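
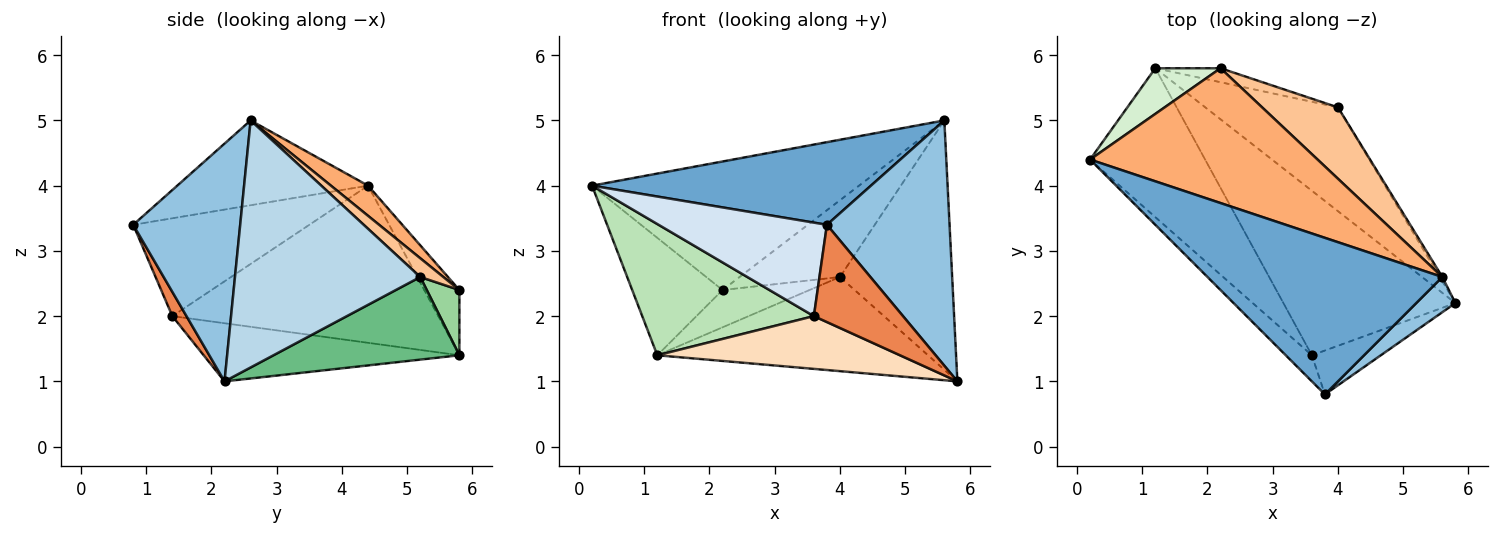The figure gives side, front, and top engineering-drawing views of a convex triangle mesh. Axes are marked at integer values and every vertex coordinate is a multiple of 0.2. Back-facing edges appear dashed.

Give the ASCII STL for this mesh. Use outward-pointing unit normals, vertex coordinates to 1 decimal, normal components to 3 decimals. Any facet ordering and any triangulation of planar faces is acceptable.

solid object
 facet normal -0.304 -0.445 0.842
  outer loop
   vertex 5.6 2.6 5.0
   vertex 0.2 4.4 4.0
   vertex 3.8 0.8 3.4
  endloop
 endfacet
 facet normal 0.654 -0.749 0.108
  outer loop
   vertex 5.6 2.6 5.0
   vertex 3.8 0.8 3.4
   vertex 5.8 2.2 1.0
  endloop
 endfacet
 facet normal 0.855 0.518 -0.009
  outer loop
   vertex 4.0 5.2 2.6
   vertex 5.6 2.6 5.0
   vertex 5.8 2.2 1.0
  endloop
 endfacet
 facet normal -0.710 -0.678 -0.189
  outer loop
   vertex 3.6 1.4 2.0
   vertex 3.8 0.8 3.4
   vertex 0.2 4.4 4.0
  endloop
 endfacet
 facet normal 0.143 -0.902 -0.407
  outer loop
   vertex 3.6 1.4 2.0
   vertex 5.8 2.2 1.0
   vertex 3.8 0.8 3.4
  endloop
 endfacet
 facet normal 0.096 0.687 0.720
  outer loop
   vertex 2.2 5.8 2.4
   vertex 0.2 4.4 4.0
   vertex 5.6 2.6 5.0
  endloop
 endfacet
 facet normal 0.166 0.722 0.672
  outer loop
   vertex 2.2 5.8 2.4
   vertex 5.6 2.6 5.0
   vertex 4.0 5.2 2.6
  endloop
 endfacet
 facet normal -0.306 -0.291 -0.906
  outer loop
   vertex 1.2 5.8 1.4
   vertex 5.8 2.2 1.0
   vertex 3.6 1.4 2.0
  endloop
 endfacet
 facet normal 0.419 0.610 -0.673
  outer loop
   vertex 1.2 5.8 1.4
   vertex 4.0 5.2 2.6
   vertex 5.8 2.2 1.0
  endloop
 endfacet
 facet normal 0.331 0.883 -0.331
  outer loop
   vertex 1.2 5.8 1.4
   vertex 2.2 5.8 2.4
   vertex 4.0 5.2 2.6
  endloop
 endfacet
 facet normal -0.716 -0.462 -0.524
  outer loop
   vertex 1.2 5.8 1.4
   vertex 3.6 1.4 2.0
   vertex 0.2 4.4 4.0
  endloop
 endfacet
 facet normal -0.341 0.876 0.341
  outer loop
   vertex 1.2 5.8 1.4
   vertex 0.2 4.4 4.0
   vertex 2.2 5.8 2.4
  endloop
 endfacet
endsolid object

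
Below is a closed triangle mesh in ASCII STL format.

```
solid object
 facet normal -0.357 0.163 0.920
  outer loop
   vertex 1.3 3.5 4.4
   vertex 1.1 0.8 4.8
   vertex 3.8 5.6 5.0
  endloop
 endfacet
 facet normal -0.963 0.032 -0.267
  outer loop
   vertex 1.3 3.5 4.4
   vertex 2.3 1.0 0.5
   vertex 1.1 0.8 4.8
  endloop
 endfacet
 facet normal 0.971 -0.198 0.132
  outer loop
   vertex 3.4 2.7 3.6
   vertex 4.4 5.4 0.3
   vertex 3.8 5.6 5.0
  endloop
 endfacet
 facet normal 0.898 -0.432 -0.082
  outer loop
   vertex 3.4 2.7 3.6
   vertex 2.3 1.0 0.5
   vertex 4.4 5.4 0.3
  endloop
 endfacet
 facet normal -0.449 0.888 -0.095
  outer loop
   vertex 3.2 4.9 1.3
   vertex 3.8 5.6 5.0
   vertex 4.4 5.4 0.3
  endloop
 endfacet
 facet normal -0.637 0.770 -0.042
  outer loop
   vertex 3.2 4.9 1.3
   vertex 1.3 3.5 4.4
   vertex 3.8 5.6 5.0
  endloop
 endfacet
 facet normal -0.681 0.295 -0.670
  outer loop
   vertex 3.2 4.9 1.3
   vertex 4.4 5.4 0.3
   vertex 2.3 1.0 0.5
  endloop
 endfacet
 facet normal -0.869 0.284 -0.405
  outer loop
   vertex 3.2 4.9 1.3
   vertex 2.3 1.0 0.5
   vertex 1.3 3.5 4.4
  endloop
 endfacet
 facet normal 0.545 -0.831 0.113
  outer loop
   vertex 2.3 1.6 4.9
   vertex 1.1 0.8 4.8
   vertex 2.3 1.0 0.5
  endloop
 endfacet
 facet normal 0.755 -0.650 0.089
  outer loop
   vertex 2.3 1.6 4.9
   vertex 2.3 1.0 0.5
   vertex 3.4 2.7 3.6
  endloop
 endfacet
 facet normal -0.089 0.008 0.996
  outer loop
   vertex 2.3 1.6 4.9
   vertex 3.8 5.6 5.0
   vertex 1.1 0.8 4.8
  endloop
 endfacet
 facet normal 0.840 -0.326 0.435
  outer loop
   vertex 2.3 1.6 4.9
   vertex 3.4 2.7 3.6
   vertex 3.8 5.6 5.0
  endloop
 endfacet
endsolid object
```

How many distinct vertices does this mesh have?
8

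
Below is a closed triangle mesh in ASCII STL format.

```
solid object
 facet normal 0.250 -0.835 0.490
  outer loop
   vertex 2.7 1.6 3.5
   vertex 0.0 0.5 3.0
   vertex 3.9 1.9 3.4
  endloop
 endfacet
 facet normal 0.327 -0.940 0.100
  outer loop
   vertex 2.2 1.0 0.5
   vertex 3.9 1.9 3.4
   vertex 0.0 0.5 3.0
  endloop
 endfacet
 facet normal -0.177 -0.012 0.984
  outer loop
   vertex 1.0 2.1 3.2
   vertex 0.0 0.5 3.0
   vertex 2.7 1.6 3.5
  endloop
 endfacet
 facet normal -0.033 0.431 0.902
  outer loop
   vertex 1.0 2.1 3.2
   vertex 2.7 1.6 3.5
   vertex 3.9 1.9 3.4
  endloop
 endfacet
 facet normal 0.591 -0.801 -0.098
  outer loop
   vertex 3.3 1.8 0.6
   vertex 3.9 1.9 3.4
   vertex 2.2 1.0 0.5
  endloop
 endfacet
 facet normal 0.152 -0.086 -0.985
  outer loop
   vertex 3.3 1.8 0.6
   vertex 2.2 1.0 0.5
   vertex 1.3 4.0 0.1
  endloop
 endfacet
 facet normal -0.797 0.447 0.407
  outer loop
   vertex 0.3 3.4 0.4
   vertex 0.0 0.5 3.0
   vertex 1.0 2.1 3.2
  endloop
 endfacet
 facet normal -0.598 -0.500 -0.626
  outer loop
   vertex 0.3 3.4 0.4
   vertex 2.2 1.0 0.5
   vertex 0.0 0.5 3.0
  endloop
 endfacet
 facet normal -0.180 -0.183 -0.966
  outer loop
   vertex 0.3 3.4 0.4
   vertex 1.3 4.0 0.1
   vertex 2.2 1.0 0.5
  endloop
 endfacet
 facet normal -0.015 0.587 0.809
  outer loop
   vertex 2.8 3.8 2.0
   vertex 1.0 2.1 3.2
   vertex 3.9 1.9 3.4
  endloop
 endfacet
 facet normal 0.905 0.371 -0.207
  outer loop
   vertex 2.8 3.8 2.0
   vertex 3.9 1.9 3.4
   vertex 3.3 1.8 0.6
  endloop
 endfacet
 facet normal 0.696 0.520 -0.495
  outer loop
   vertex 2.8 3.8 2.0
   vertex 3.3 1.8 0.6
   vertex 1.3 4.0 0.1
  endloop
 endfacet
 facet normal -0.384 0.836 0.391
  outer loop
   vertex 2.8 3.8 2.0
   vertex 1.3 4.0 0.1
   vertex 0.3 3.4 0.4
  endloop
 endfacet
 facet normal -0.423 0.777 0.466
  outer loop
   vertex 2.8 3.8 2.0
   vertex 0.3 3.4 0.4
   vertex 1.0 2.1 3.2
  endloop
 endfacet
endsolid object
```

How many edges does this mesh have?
21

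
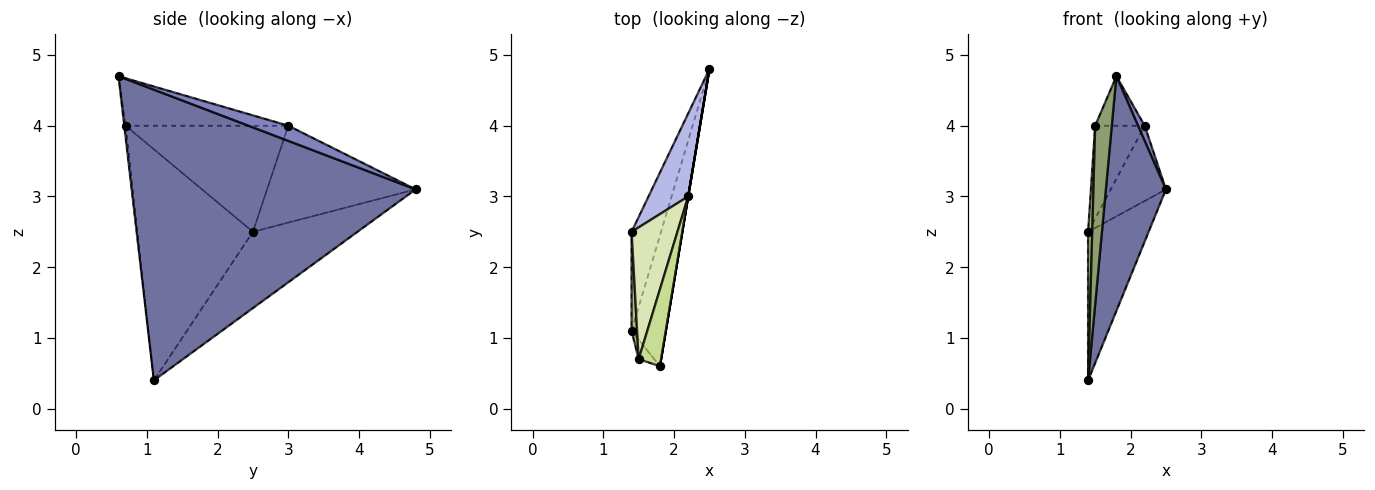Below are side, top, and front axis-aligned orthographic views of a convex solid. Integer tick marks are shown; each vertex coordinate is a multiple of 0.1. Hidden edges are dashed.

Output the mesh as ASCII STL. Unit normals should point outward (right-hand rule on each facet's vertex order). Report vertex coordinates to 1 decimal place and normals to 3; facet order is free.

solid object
 facet normal 0.972 -0.206 -0.114
  outer loop
   vertex 1.8 0.6 4.7
   vertex 1.4 1.1 0.4
   vertex 2.5 4.8 3.1
  endloop
 endfacet
 facet normal 0.986 -0.164 0.000
  outer loop
   vertex 2.2 3.0 4.0
   vertex 1.8 0.6 4.7
   vertex 2.5 4.8 3.1
  endloop
 endfacet
 facet normal -0.821 0.475 -0.317
  outer loop
   vertex 1.4 2.5 2.5
   vertex 2.5 4.8 3.1
   vertex 1.4 1.1 0.4
  endloop
 endfacet
 facet normal -0.875 0.325 0.358
  outer loop
   vertex 1.4 2.5 2.5
   vertex 2.2 3.0 4.0
   vertex 2.5 4.8 3.1
  endloop
 endfacet
 facet normal -0.078 -0.991 -0.108
  outer loop
   vertex 1.5 0.7 4.0
   vertex 1.4 1.1 0.4
   vertex 1.8 0.6 4.7
  endloop
 endfacet
 facet normal -0.999 -0.036 0.024
  outer loop
   vertex 1.5 0.7 4.0
   vertex 1.4 2.5 2.5
   vertex 1.4 1.1 0.4
  endloop
 endfacet
 facet normal -0.872 0.265 0.412
  outer loop
   vertex 1.5 0.7 4.0
   vertex 1.8 0.6 4.7
   vertex 2.2 3.0 4.0
  endloop
 endfacet
 facet normal -0.884 0.269 0.382
  outer loop
   vertex 1.5 0.7 4.0
   vertex 2.2 3.0 4.0
   vertex 1.4 2.5 2.5
  endloop
 endfacet
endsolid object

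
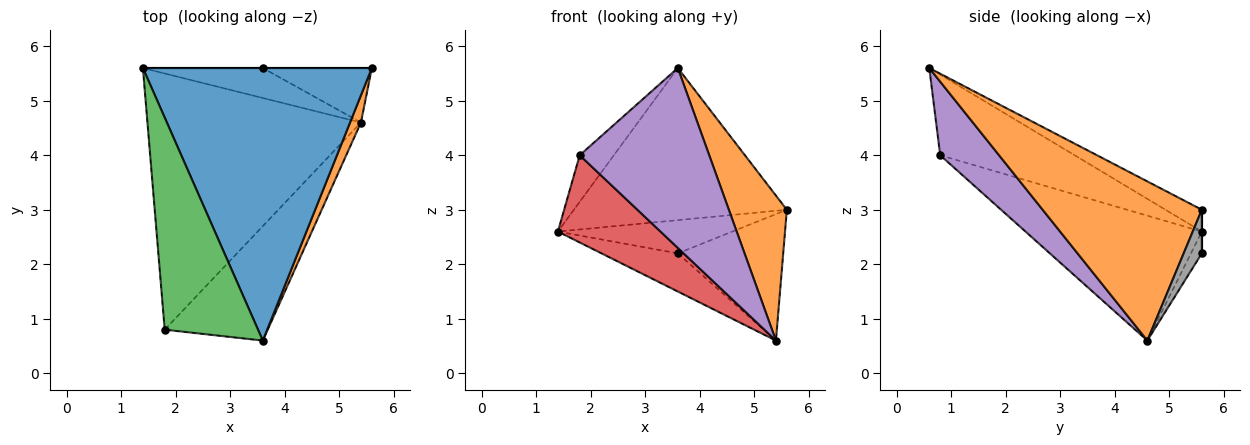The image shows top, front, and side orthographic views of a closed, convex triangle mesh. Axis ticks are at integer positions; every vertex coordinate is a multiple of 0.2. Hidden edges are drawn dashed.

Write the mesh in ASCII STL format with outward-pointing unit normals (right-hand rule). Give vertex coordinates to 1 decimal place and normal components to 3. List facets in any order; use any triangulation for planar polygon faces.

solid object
 facet normal -0.083 0.486 0.870
  outer loop
   vertex 3.6 0.6 5.6
   vertex 5.6 5.6 3.0
   vertex 1.4 5.6 2.6
  endloop
 endfacet
 facet normal 0.938 -0.342 0.064
  outer loop
   vertex 5.4 4.6 0.6
   vertex 5.6 5.6 3.0
   vertex 3.6 0.6 5.6
  endloop
 endfacet
 facet normal -0.645 0.164 0.746
  outer loop
   vertex 1.8 0.8 4.0
   vertex 3.6 0.6 5.6
   vertex 1.4 5.6 2.6
  endloop
 endfacet
 facet normal -0.485 -0.282 -0.828
  outer loop
   vertex 1.8 0.8 4.0
   vertex 1.4 5.6 2.6
   vertex 5.4 4.6 0.6
  endloop
 endfacet
 facet normal 0.358 -0.788 -0.501
  outer loop
   vertex 1.8 0.8 4.0
   vertex 5.4 4.6 0.6
   vertex 3.6 0.6 5.6
  endloop
 endfacet
 facet normal 0.000 1.000 0.000
  outer loop
   vertex 3.6 5.6 2.2
   vertex 1.4 5.6 2.6
   vertex 5.6 5.6 3.0
  endloop
 endfacet
 facet normal -0.112 0.781 -0.614
  outer loop
   vertex 3.6 5.6 2.2
   vertex 5.4 4.6 0.6
   vertex 1.4 5.6 2.6
  endloop
 endfacet
 facet normal 0.156 0.907 -0.391
  outer loop
   vertex 3.6 5.6 2.2
   vertex 5.6 5.6 3.0
   vertex 5.4 4.6 0.6
  endloop
 endfacet
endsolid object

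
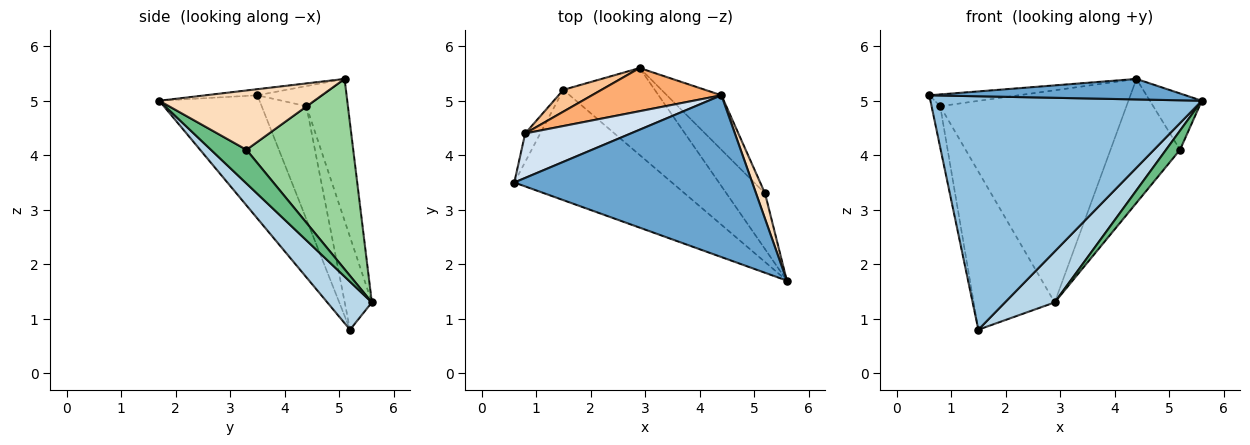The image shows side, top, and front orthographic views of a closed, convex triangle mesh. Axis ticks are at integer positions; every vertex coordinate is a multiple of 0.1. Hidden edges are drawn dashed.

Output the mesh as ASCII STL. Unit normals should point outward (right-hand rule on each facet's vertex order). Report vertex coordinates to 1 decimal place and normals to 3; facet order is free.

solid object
 facet normal -0.025 -0.126 0.992
  outer loop
   vertex 4.4 5.1 5.4
   vertex 0.6 3.5 5.1
   vertex 5.6 1.7 5.0
  endloop
 endfacet
 facet normal -0.317 -0.858 -0.405
  outer loop
   vertex 1.5 5.2 0.8
   vertex 5.6 1.7 5.0
   vertex 0.6 3.5 5.1
  endloop
 endfacet
 facet normal 0.412 -0.460 -0.786
  outer loop
   vertex 2.9 5.6 1.3
   vertex 5.6 1.7 5.0
   vertex 1.5 5.2 0.8
  endloop
 endfacet
 facet normal -0.181 0.251 0.951
  outer loop
   vertex 0.8 4.4 4.9
   vertex 0.6 3.5 5.1
   vertex 4.4 5.1 5.4
  endloop
 endfacet
 facet normal -0.974 0.188 -0.130
  outer loop
   vertex 0.8 4.4 4.9
   vertex 1.5 5.2 0.8
   vertex 0.6 3.5 5.1
  endloop
 endfacet
 facet normal -0.213 0.957 0.195
  outer loop
   vertex 0.8 4.4 4.9
   vertex 4.4 5.1 5.4
   vertex 2.9 5.6 1.3
  endloop
 endfacet
 facet normal -0.315 0.940 0.130
  outer loop
   vertex 0.8 4.4 4.9
   vertex 2.9 5.6 1.3
   vertex 1.5 5.2 0.8
  endloop
 endfacet
 facet normal 0.939 0.315 0.142
  outer loop
   vertex 5.2 3.3 4.1
   vertex 4.4 5.1 5.4
   vertex 5.6 1.7 5.0
  endloop
 endfacet
 facet normal 0.637 -0.251 -0.729
  outer loop
   vertex 5.2 3.3 4.1
   vertex 5.6 1.7 5.0
   vertex 2.9 5.6 1.3
  endloop
 endfacet
 facet normal 0.815 0.531 -0.233
  outer loop
   vertex 5.2 3.3 4.1
   vertex 2.9 5.6 1.3
   vertex 4.4 5.1 5.4
  endloop
 endfacet
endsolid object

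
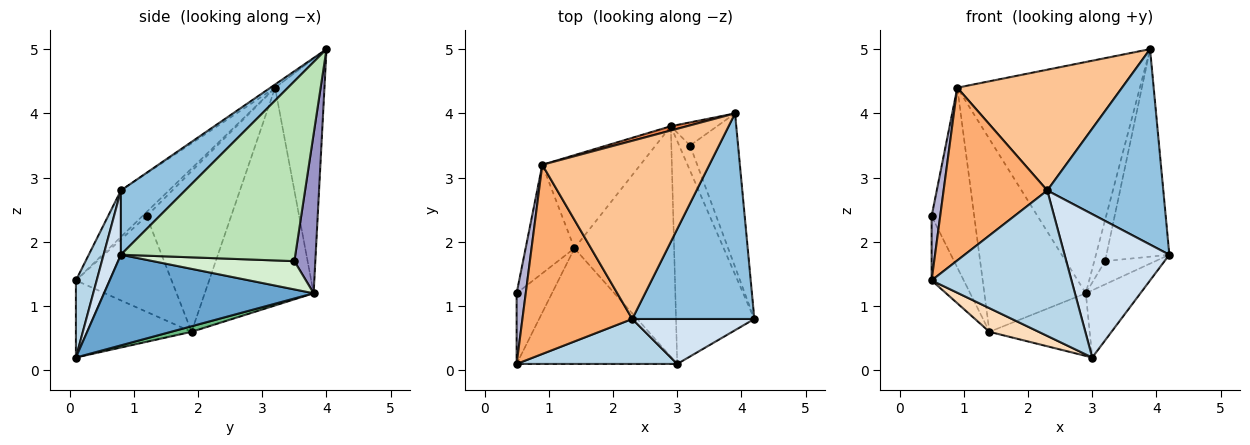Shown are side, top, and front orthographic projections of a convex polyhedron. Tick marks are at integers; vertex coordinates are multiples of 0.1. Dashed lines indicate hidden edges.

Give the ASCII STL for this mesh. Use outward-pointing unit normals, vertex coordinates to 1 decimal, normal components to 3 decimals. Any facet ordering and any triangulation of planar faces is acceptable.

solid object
 facet normal 0.742 0.193 -0.641
  outer loop
   vertex 2.9 3.8 1.2
   vertex 4.2 0.8 1.8
   vertex 3.0 0.1 0.2
  endloop
 endfacet
 facet normal 0.356 -0.644 0.677
  outer loop
   vertex 2.3 0.8 2.8
   vertex 4.2 0.8 1.8
   vertex 3.9 4.0 5.0
  endloop
 endfacet
 facet normal 0.140 -0.946 0.292
  outer loop
   vertex 2.3 0.8 2.8
   vertex 0.5 0.1 1.4
   vertex 3.0 0.1 0.2
  endloop
 endfacet
 facet normal 0.156 -0.943 0.296
  outer loop
   vertex 2.3 0.8 2.8
   vertex 3.0 0.1 0.2
   vertex 4.2 0.8 1.8
  endloop
 endfacet
 facet normal -0.261 0.965 0.018
  outer loop
   vertex 0.9 3.2 4.4
   vertex 3.9 4.0 5.0
   vertex 2.9 3.8 1.2
  endloop
 endfacet
 facet normal -0.298 -0.644 0.705
  outer loop
   vertex 0.9 3.2 4.4
   vertex 0.5 0.1 1.4
   vertex 2.3 0.8 2.8
  endloop
 endfacet
 facet normal -0.016 -0.561 0.828
  outer loop
   vertex 0.9 3.2 4.4
   vertex 2.3 0.8 2.8
   vertex 3.9 4.0 5.0
  endloop
 endfacet
 facet normal -0.426 -0.181 -0.887
  outer loop
   vertex 1.4 1.9 0.6
   vertex 3.0 0.1 0.2
   vertex 0.5 0.1 1.4
  endloop
 endfacet
 facet normal 0.054 0.262 -0.964
  outer loop
   vertex 1.4 1.9 0.6
   vertex 2.9 3.8 1.2
   vertex 3.0 0.1 0.2
  endloop
 endfacet
 facet normal -0.695 0.647 -0.313
  outer loop
   vertex 1.4 1.9 0.6
   vertex 0.9 3.2 4.4
   vertex 2.9 3.8 1.2
  endloop
 endfacet
 facet normal 0.912 0.329 -0.243
  outer loop
   vertex 3.2 3.5 1.7
   vertex 3.9 4.0 5.0
   vertex 4.2 0.8 1.8
  endloop
 endfacet
 facet normal 0.885 0.315 -0.342
  outer loop
   vertex 3.2 3.5 1.7
   vertex 4.2 0.8 1.8
   vertex 2.9 3.8 1.2
  endloop
 endfacet
 facet normal 0.860 0.444 -0.250
  outer loop
   vertex 3.2 3.5 1.7
   vertex 2.9 3.8 1.2
   vertex 3.9 4.0 5.0
  endloop
 endfacet
 facet normal -0.319 -0.638 0.701
  outer loop
   vertex 0.5 1.2 2.4
   vertex 0.5 0.1 1.4
   vertex 0.9 3.2 4.4
  endloop
 endfacet
 facet normal -0.895 0.300 -0.331
  outer loop
   vertex 0.5 1.2 2.4
   vertex 1.4 1.9 0.6
   vertex 0.5 0.1 1.4
  endloop
 endfacet
 facet normal -0.862 0.434 -0.262
  outer loop
   vertex 0.5 1.2 2.4
   vertex 0.9 3.2 4.4
   vertex 1.4 1.9 0.6
  endloop
 endfacet
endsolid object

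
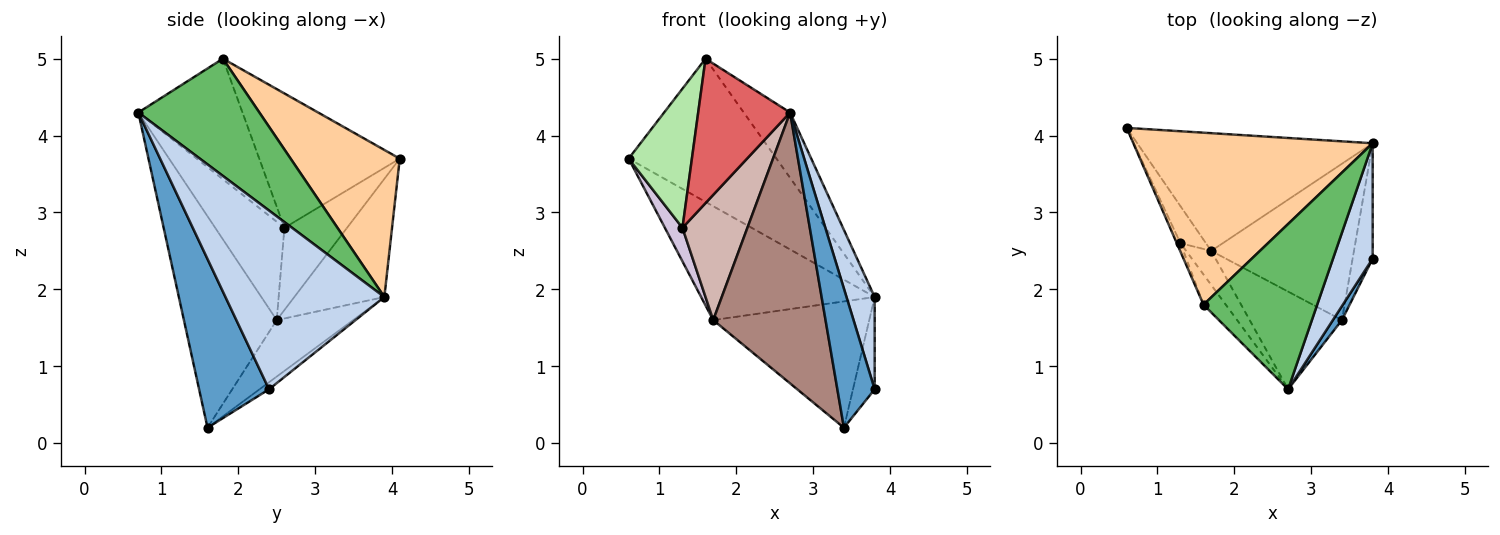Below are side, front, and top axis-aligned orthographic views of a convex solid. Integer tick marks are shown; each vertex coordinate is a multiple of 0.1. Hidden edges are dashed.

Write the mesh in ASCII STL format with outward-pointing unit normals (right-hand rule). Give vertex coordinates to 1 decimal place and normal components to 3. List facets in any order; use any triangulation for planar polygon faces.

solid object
 facet normal 0.881 -0.470 0.047
  outer loop
   vertex 3.4 1.6 0.2
   vertex 3.8 2.4 0.7
   vertex 2.7 0.7 4.3
  endloop
 endfacet
 facet normal 0.962 -0.171 0.213
  outer loop
   vertex 3.8 3.9 1.9
   vertex 2.7 0.7 4.3
   vertex 3.8 2.4 0.7
  endloop
 endfacet
 facet normal -0.264 0.603 -0.753
  outer loop
   vertex 3.8 3.9 1.9
   vertex 3.8 2.4 0.7
   vertex 3.4 1.6 0.2
  endloop
 endfacet
 facet normal 0.427 0.578 0.695
  outer loop
   vertex 1.6 1.8 5.0
   vertex 3.8 3.9 1.9
   vertex 0.6 4.1 3.7
  endloop
 endfacet
 facet normal 0.692 0.265 0.671
  outer loop
   vertex 1.6 1.8 5.0
   vertex 2.7 0.7 4.3
   vertex 3.8 3.9 1.9
  endloop
 endfacet
 facet normal -0.912 -0.410 -0.025
  outer loop
   vertex 1.6 1.8 5.0
   vertex 0.6 4.1 3.7
   vertex 1.3 2.6 2.8
  endloop
 endfacet
 facet normal -0.743 -0.655 -0.137
  outer loop
   vertex 1.6 1.8 5.0
   vertex 1.3 2.6 2.8
   vertex 2.7 0.7 4.3
  endloop
 endfacet
 facet normal -0.339 0.654 -0.676
  outer loop
   vertex 1.7 2.5 1.6
   vertex 0.6 4.1 3.7
   vertex 3.8 3.9 1.9
  endloop
 endfacet
 facet normal -0.294 0.601 -0.743
  outer loop
   vertex 1.7 2.5 1.6
   vertex 3.8 3.9 1.9
   vertex 3.4 1.6 0.2
  endloop
 endfacet
 facet normal -0.923 -0.259 -0.286
  outer loop
   vertex 1.7 2.5 1.6
   vertex 1.3 2.6 2.8
   vertex 0.6 4.1 3.7
  endloop
 endfacet
 facet normal -0.614 -0.743 -0.268
  outer loop
   vertex 1.7 2.5 1.6
   vertex 3.4 1.6 0.2
   vertex 2.7 0.7 4.3
  endloop
 endfacet
 facet normal -0.717 -0.673 -0.183
  outer loop
   vertex 1.7 2.5 1.6
   vertex 2.7 0.7 4.3
   vertex 1.3 2.6 2.8
  endloop
 endfacet
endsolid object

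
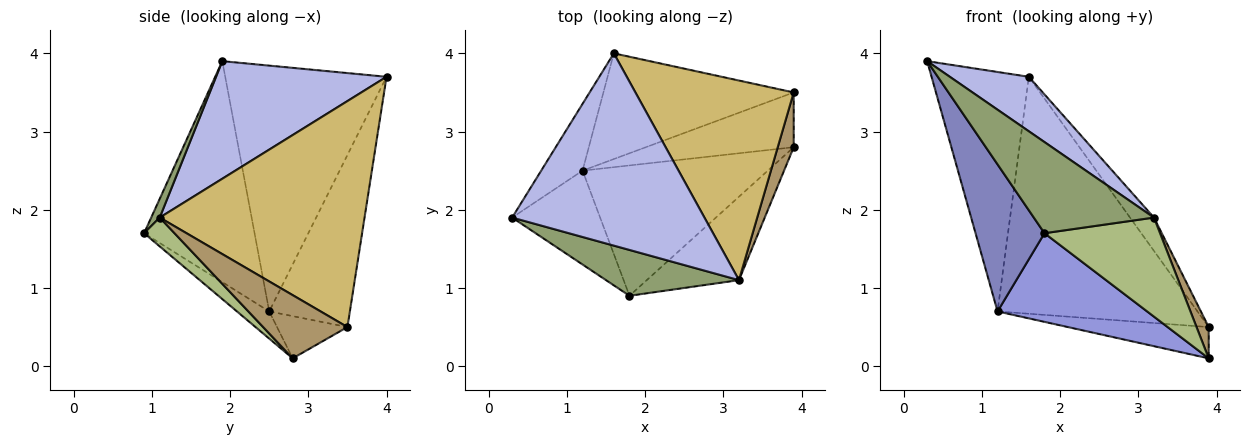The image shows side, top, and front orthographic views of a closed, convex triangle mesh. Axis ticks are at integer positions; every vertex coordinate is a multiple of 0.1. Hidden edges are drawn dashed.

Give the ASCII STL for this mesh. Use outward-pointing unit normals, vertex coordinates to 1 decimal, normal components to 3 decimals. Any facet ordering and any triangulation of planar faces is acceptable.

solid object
 facet normal -0.848 0.511 -0.143
  outer loop
   vertex 1.2 2.5 0.7
   vertex 0.3 1.9 3.9
   vertex 1.6 4.0 3.7
  endloop
 endfacet
 facet normal -0.804 -0.501 -0.320
  outer loop
   vertex 1.2 2.5 0.7
   vertex 1.8 0.9 1.7
   vertex 0.3 1.9 3.9
  endloop
 endfacet
 facet normal -0.120 -0.558 -0.821
  outer loop
   vertex 1.2 2.5 0.7
   vertex 3.9 2.8 0.1
   vertex 1.8 0.9 1.7
  endloop
 endfacet
 facet normal 0.507 -0.235 0.829
  outer loop
   vertex 3.2 1.1 1.9
   vertex 1.6 4.0 3.7
   vertex 0.3 1.9 3.9
  endloop
 endfacet
 facet normal 0.063 -0.892 0.448
  outer loop
   vertex 3.2 1.1 1.9
   vertex 0.3 1.9 3.9
   vertex 1.8 0.9 1.7
  endloop
 endfacet
 facet normal 0.197 -0.750 -0.631
  outer loop
   vertex 3.2 1.1 1.9
   vertex 1.8 0.9 1.7
   vertex 3.9 2.8 0.1
  endloop
 endfacet
 facet normal -0.241 0.482 -0.843
  outer loop
   vertex 3.9 3.5 0.5
   vertex 3.9 2.8 0.1
   vertex 1.2 2.5 0.7
  endloop
 endfacet
 facet normal -0.346 0.857 -0.382
  outer loop
   vertex 3.9 3.5 0.5
   vertex 1.2 2.5 0.7
   vertex 1.6 4.0 3.7
  endloop
 endfacet
 facet normal 0.960 -0.139 0.243
  outer loop
   vertex 3.9 3.5 0.5
   vertex 3.2 1.1 1.9
   vertex 3.9 2.8 0.1
  endloop
 endfacet
 facet normal 0.815 0.095 0.571
  outer loop
   vertex 3.9 3.5 0.5
   vertex 1.6 4.0 3.7
   vertex 3.2 1.1 1.9
  endloop
 endfacet
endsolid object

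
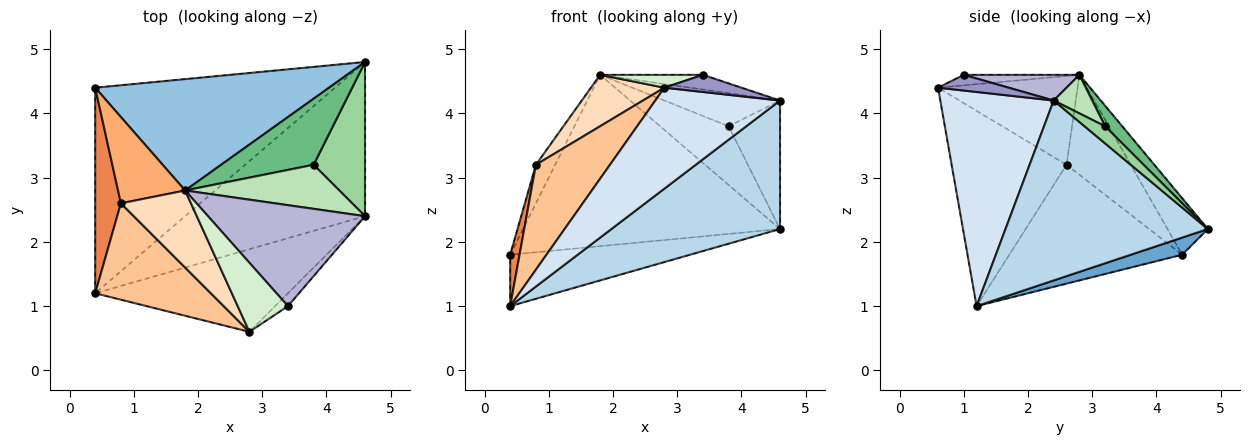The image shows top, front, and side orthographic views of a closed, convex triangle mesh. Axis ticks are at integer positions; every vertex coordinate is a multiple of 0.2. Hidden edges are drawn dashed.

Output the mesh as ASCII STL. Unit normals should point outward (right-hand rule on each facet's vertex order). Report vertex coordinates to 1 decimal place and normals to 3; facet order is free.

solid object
 facet normal 0.069 0.242 -0.968
  outer loop
   vertex 0.4 1.2 1.0
   vertex 0.4 4.4 1.8
   vertex 4.6 4.8 2.2
  endloop
 endfacet
 facet normal -0.131 0.831 0.540
  outer loop
   vertex 1.8 2.8 4.6
   vertex 4.6 4.8 2.2
   vertex 0.4 4.4 1.8
  endloop
 endfacet
 facet normal 0.609 -0.508 -0.609
  outer loop
   vertex 4.6 2.4 4.2
   vertex 0.4 1.2 1.0
   vertex 4.6 4.8 2.2
  endloop
 endfacet
 facet normal 0.575 -0.633 -0.518
  outer loop
   vertex 4.6 2.4 4.2
   vertex 2.8 0.6 4.4
   vertex 0.4 1.2 1.0
  endloop
 endfacet
 facet normal -0.976 -0.053 0.211
  outer loop
   vertex 0.8 2.6 3.2
   vertex 0.4 4.4 1.8
   vertex 0.4 1.2 1.0
  endloop
 endfacet
 facet normal -0.806 0.242 0.541
  outer loop
   vertex 0.8 2.6 3.2
   vertex 1.8 2.8 4.6
   vertex 0.4 4.4 1.8
  endloop
 endfacet
 facet normal -0.752 -0.485 0.446
  outer loop
   vertex 0.8 2.6 3.2
   vertex 0.4 1.2 1.0
   vertex 2.8 0.6 4.4
  endloop
 endfacet
 facet normal -0.725 -0.382 0.573
  outer loop
   vertex 0.8 2.6 3.2
   vertex 2.8 0.6 4.4
   vertex 1.8 2.8 4.6
  endloop
 endfacet
 facet normal 0.164 0.655 0.737
  outer loop
   vertex 3.8 3.2 3.8
   vertex 4.6 4.8 2.2
   vertex 1.8 2.8 4.6
  endloop
 endfacet
 facet normal 0.248 0.620 0.744
  outer loop
   vertex 3.8 3.2 3.8
   vertex 4.6 2.4 4.2
   vertex 4.6 4.8 2.2
  endloop
 endfacet
 facet normal 0.196 0.588 0.784
  outer loop
   vertex 3.8 3.2 3.8
   vertex 1.8 2.8 4.6
   vertex 4.6 2.4 4.2
  endloop
 endfacet
 facet normal -0.202 -0.179 0.963
  outer loop
   vertex 3.4 1.0 4.6
   vertex 1.8 2.8 4.6
   vertex 2.8 0.6 4.4
  endloop
 endfacet
 facet normal 0.591 -0.645 -0.484
  outer loop
   vertex 3.4 1.0 4.6
   vertex 2.8 0.6 4.4
   vertex 4.6 2.4 4.2
  endloop
 endfacet
 facet normal 0.160 0.142 0.977
  outer loop
   vertex 3.4 1.0 4.6
   vertex 4.6 2.4 4.2
   vertex 1.8 2.8 4.6
  endloop
 endfacet
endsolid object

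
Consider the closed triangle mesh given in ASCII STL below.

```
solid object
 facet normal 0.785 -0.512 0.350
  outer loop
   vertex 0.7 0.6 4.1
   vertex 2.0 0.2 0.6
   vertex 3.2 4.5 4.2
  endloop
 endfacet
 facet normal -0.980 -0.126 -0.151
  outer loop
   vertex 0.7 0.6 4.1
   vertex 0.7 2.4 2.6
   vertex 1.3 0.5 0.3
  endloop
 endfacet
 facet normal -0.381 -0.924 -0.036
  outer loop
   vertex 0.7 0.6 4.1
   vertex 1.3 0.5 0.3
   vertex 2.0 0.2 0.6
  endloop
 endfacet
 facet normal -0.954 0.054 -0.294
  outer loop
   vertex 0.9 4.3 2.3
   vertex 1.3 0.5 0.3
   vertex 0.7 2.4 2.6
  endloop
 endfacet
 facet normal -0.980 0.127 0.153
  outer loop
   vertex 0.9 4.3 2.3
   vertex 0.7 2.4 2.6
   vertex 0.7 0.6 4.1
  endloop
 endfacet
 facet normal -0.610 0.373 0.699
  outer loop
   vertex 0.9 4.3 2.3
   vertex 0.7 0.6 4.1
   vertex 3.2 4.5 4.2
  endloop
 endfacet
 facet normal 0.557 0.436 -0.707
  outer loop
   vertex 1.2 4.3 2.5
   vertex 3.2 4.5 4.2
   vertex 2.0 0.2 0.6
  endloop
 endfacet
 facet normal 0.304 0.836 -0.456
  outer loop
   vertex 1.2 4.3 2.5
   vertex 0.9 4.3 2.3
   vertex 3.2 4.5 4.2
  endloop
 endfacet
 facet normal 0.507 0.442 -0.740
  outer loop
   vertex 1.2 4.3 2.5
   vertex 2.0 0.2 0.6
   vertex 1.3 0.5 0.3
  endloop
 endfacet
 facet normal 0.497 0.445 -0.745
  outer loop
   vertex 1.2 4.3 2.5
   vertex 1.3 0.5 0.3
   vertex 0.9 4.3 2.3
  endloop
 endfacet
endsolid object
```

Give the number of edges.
15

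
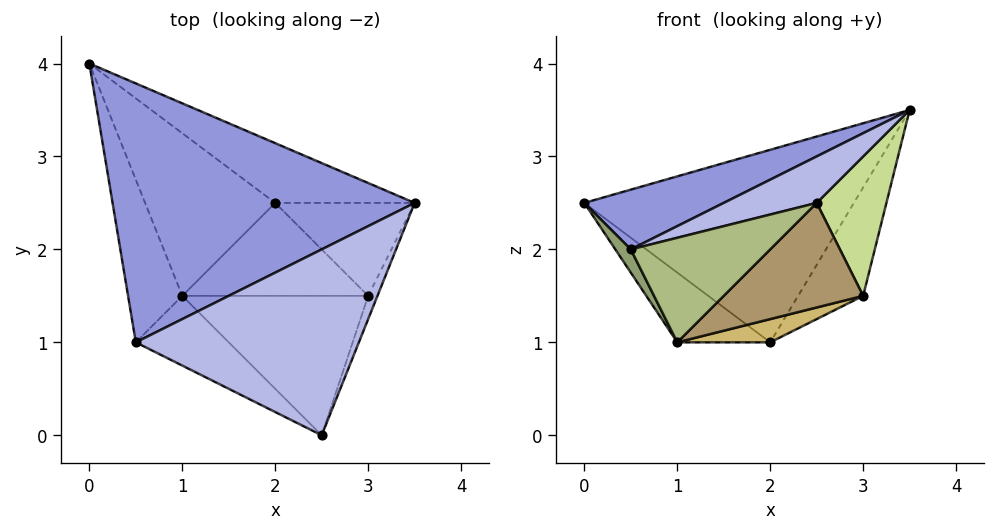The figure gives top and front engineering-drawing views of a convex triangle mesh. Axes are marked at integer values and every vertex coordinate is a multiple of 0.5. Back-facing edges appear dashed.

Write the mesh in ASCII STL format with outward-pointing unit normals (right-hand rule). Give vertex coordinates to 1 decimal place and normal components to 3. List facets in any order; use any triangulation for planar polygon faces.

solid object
 facet normal 0.443 0.856 -0.266
  outer loop
   vertex 2.0 2.5 1.0
   vertex 0.0 4.0 2.5
   vertex 3.5 2.5 3.5
  endloop
 endfacet
 facet normal -0.367 0.367 -0.855
  outer loop
   vertex 1.0 1.5 1.0
   vertex 0.0 4.0 2.5
   vertex 2.0 2.5 1.0
  endloop
 endfacet
 facet normal -0.351 -0.211 0.912
  outer loop
   vertex 0.5 1.0 2.0
   vertex 3.5 2.5 3.5
   vertex 0.0 4.0 2.5
  endloop
 endfacet
 facet normal -0.342 -0.228 0.912
  outer loop
   vertex 0.5 1.0 2.0
   vertex 2.5 0.0 2.5
   vertex 3.5 2.5 3.5
  endloop
 endfacet
 facet normal -0.878 -0.068 -0.473
  outer loop
   vertex 0.5 1.0 2.0
   vertex 0.0 4.0 2.5
   vertex 1.0 1.5 1.0
  endloop
 endfacet
 facet normal -0.267 -0.802 -0.535
  outer loop
   vertex 0.5 1.0 2.0
   vertex 1.0 1.5 1.0
   vertex 2.5 0.0 2.5
  endloop
 endfacet
 facet normal 0.935 -0.351 -0.058
  outer loop
   vertex 3.0 1.5 1.5
   vertex 3.5 2.5 3.5
   vertex 2.5 0.0 2.5
  endloop
 endfacet
 facet normal 0.735 0.515 -0.441
  outer loop
   vertex 3.0 1.5 1.5
   vertex 2.0 2.5 1.0
   vertex 3.5 2.5 3.5
  endloop
 endfacet
 facet normal 0.196 -0.588 -0.784
  outer loop
   vertex 3.0 1.5 1.5
   vertex 2.5 0.0 2.5
   vertex 1.0 1.5 1.0
  endloop
 endfacet
 facet normal 0.236 -0.236 -0.943
  outer loop
   vertex 3.0 1.5 1.5
   vertex 1.0 1.5 1.0
   vertex 2.0 2.5 1.0
  endloop
 endfacet
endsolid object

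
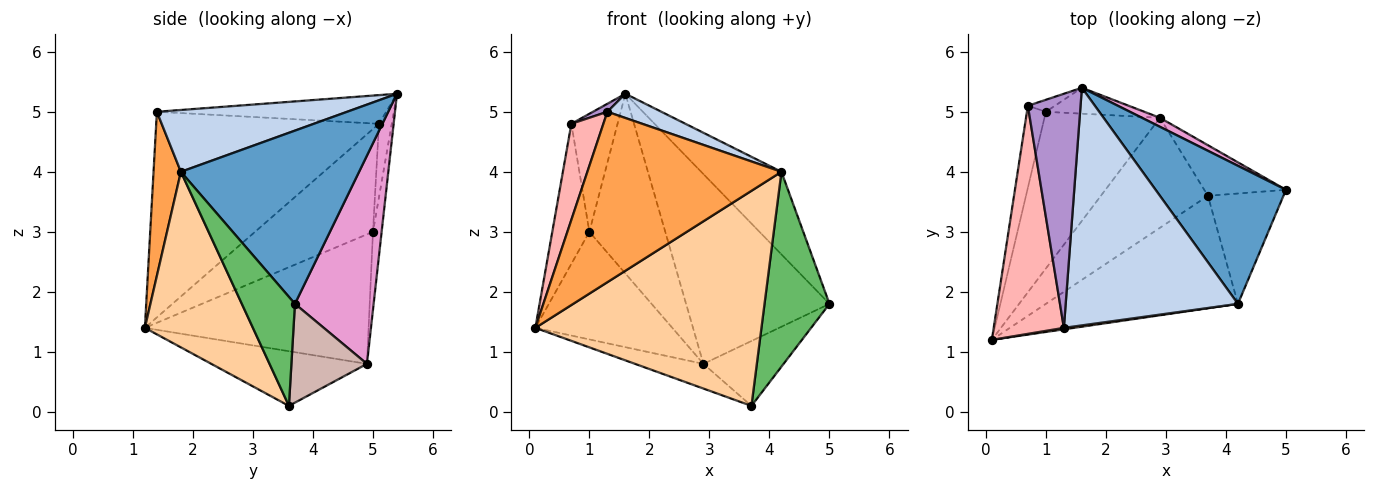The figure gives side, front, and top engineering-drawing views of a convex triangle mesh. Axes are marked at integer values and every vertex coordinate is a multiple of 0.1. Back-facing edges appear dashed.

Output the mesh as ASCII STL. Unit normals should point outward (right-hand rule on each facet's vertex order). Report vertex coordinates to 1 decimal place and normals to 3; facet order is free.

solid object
 facet normal 0.752 0.339 0.566
  outer loop
   vertex 4.2 1.8 4.0
   vertex 5.0 3.7 1.8
   vertex 1.6 5.4 5.3
  endloop
 endfacet
 facet normal 0.336 -0.095 0.937
  outer loop
   vertex 4.2 1.8 4.0
   vertex 1.6 5.4 5.3
   vertex 1.3 1.4 5.0
  endloop
 endfacet
 facet normal 0.140 -0.990 0.009
  outer loop
   vertex 4.2 1.8 4.0
   vertex 1.3 1.4 5.0
   vertex 0.1 1.2 1.4
  endloop
 endfacet
 facet normal 0.390 -0.816 -0.427
  outer loop
   vertex 4.2 1.8 4.0
   vertex 0.1 1.2 1.4
   vertex 3.7 3.6 0.1
  endloop
 endfacet
 facet normal 0.580 -0.709 -0.402
  outer loop
   vertex 4.2 1.8 4.0
   vertex 3.7 3.6 0.1
   vertex 5.0 3.7 1.8
  endloop
 endfacet
 facet normal -0.940 0.295 -0.173
  outer loop
   vertex 0.7 5.1 4.8
   vertex 1.0 5.0 3.0
   vertex 0.1 1.2 1.4
  endloop
 endfacet
 facet normal -0.266 0.959 -0.098
  outer loop
   vertex 0.7 5.1 4.8
   vertex 1.6 5.4 5.3
   vertex 1.0 5.0 3.0
  endloop
 endfacet
 facet normal -0.938 -0.135 0.320
  outer loop
   vertex 0.7 5.1 4.8
   vertex 0.1 1.2 1.4
   vertex 1.3 1.4 5.0
  endloop
 endfacet
 facet normal -0.478 -0.030 0.878
  outer loop
   vertex 0.7 5.1 4.8
   vertex 1.3 1.4 5.0
   vertex 1.6 5.4 5.3
  endloop
 endfacet
 facet normal -0.446 0.196 -0.873
  outer loop
   vertex 2.9 4.9 0.8
   vertex 3.7 3.6 0.1
   vertex 0.1 1.2 1.4
  endloop
 endfacet
 facet normal -0.679 0.416 -0.605
  outer loop
   vertex 2.9 4.9 0.8
   vertex 0.1 1.2 1.4
   vertex 1.0 5.0 3.0
  endloop
 endfacet
 facet normal 0.597 0.633 -0.493
  outer loop
   vertex 2.9 4.9 0.8
   vertex 5.0 3.7 1.8
   vertex 3.7 3.6 0.1
  endloop
 endfacet
 facet normal 0.481 0.876 0.042
  outer loop
   vertex 2.9 4.9 0.8
   vertex 1.6 5.4 5.3
   vertex 5.0 3.7 1.8
  endloop
 endfacet
 facet normal -0.112 0.984 -0.142
  outer loop
   vertex 2.9 4.9 0.8
   vertex 1.0 5.0 3.0
   vertex 1.6 5.4 5.3
  endloop
 endfacet
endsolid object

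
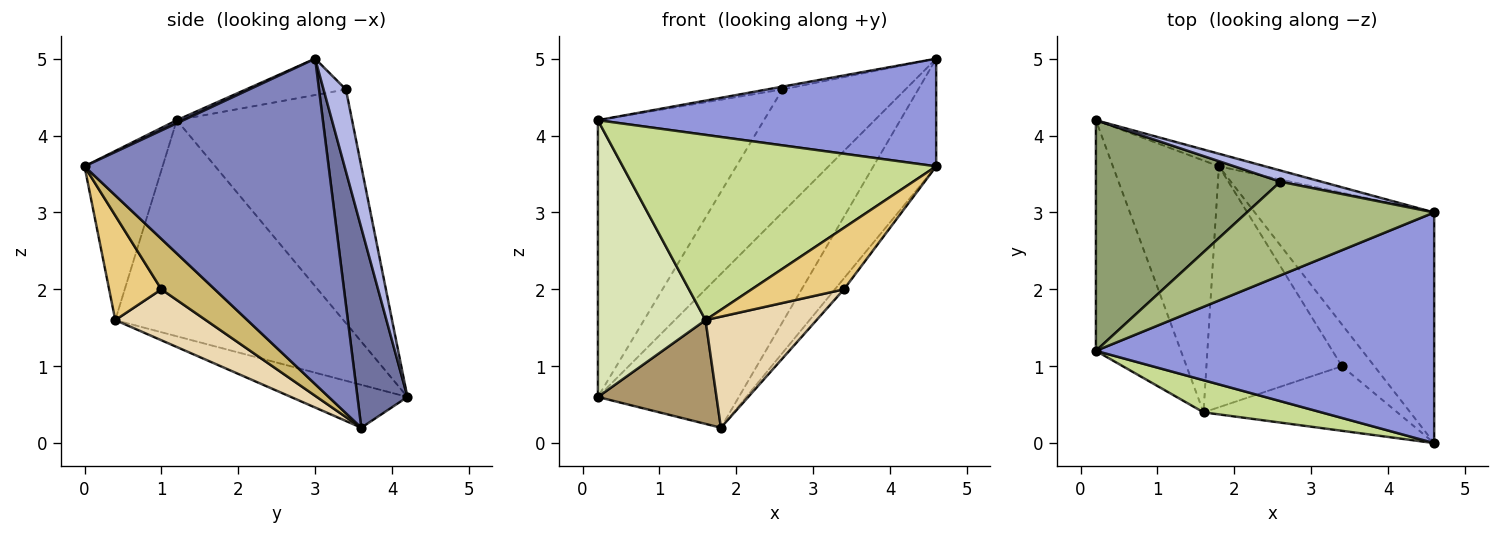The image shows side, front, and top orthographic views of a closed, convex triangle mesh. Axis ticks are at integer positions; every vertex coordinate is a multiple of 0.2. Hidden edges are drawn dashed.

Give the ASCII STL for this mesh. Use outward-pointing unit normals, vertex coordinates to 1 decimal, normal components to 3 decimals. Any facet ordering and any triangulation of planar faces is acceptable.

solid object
 facet normal 0.333 0.940 -0.077
  outer loop
   vertex 1.8 3.6 0.2
   vertex 0.2 4.2 0.6
   vertex 4.6 3.0 5.0
  endloop
 endfacet
 facet normal 0.854 0.220 -0.471
  outer loop
   vertex 1.8 3.6 0.2
   vertex 4.6 3.0 5.0
   vertex 4.6 0.0 3.6
  endloop
 endfacet
 facet normal 0.008 -0.423 0.906
  outer loop
   vertex 0.2 1.2 4.2
   vertex 4.6 0.0 3.6
   vertex 4.6 3.0 5.0
  endloop
 endfacet
 facet normal 0.178 0.980 0.089
  outer loop
   vertex 2.6 3.4 4.6
   vertex 4.6 3.0 5.0
   vertex 0.2 4.2 0.6
  endloop
 endfacet
 facet normal -0.630 0.597 0.497
  outer loop
   vertex 2.6 3.4 4.6
   vertex 0.2 4.2 0.6
   vertex 0.2 1.2 4.2
  endloop
 endfacet
 facet normal -0.190 0.029 0.981
  outer loop
   vertex 2.6 3.4 4.6
   vertex 0.2 1.2 4.2
   vertex 4.6 3.0 5.0
  endloop
 endfacet
 facet normal -0.238 -0.957 0.166
  outer loop
   vertex 1.6 0.4 1.6
   vertex 4.6 0.0 3.6
   vertex 0.2 1.2 4.2
  endloop
 endfacet
 facet normal -0.852 -0.402 -0.335
  outer loop
   vertex 1.6 0.4 1.6
   vertex 0.2 1.2 4.2
   vertex 0.2 4.2 0.6
  endloop
 endfacet
 facet normal -0.350 -0.357 -0.866
  outer loop
   vertex 1.6 0.4 1.6
   vertex 0.2 4.2 0.6
   vertex 1.8 3.6 0.2
  endloop
 endfacet
 facet normal 0.832 0.141 -0.536
  outer loop
   vertex 3.4 1.0 2.0
   vertex 1.8 3.6 0.2
   vertex 4.6 0.0 3.6
  endloop
 endfacet
 facet normal 0.364 -0.642 -0.674
  outer loop
   vertex 3.4 1.0 2.0
   vertex 4.6 0.0 3.6
   vertex 1.6 0.4 1.6
  endloop
 endfacet
 facet normal 0.323 -0.396 -0.859
  outer loop
   vertex 3.4 1.0 2.0
   vertex 1.6 0.4 1.6
   vertex 1.8 3.6 0.2
  endloop
 endfacet
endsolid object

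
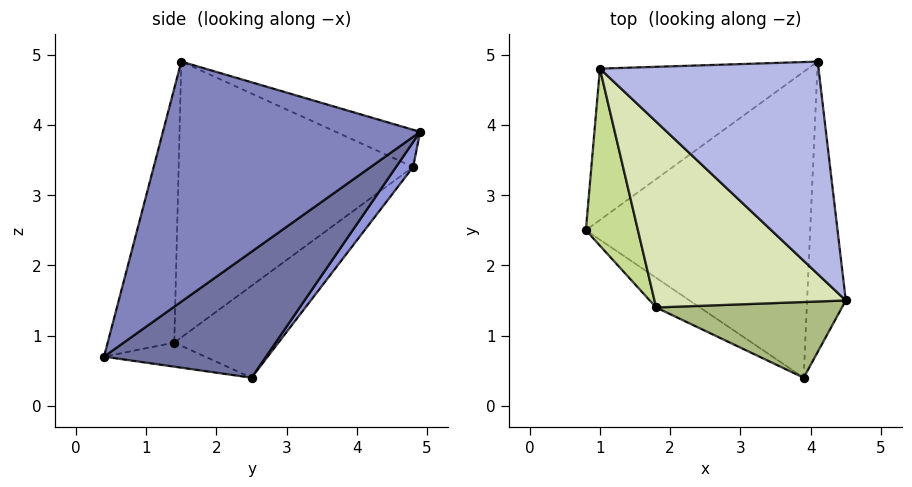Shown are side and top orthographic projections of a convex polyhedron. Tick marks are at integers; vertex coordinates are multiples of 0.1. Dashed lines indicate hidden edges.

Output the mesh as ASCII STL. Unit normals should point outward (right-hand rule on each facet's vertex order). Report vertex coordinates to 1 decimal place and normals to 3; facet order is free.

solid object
 facet normal 0.420 0.513 -0.748
  outer loop
   vertex 3.9 0.4 0.7
   vertex 0.8 2.5 0.4
   vertex 4.1 4.9 3.9
  endloop
 endfacet
 facet normal 0.985 0.069 -0.159
  outer loop
   vertex 3.9 0.4 0.7
   vertex 4.1 4.9 3.9
   vertex 4.5 1.5 4.9
  endloop
 endfacet
 facet normal 0.073 0.789 -0.610
  outer loop
   vertex 1.0 4.8 3.4
   vertex 4.1 4.9 3.9
   vertex 0.8 2.5 0.4
  endloop
 endfacet
 facet normal -0.162 0.261 0.952
  outer loop
   vertex 1.0 4.8 3.4
   vertex 4.5 1.5 4.9
   vertex 4.1 4.9 3.9
  endloop
 endfacet
 facet normal -0.369 -0.641 -0.672
  outer loop
   vertex 1.8 1.4 0.9
   vertex 0.8 2.5 0.4
   vertex 3.9 0.4 0.7
  endloop
 endfacet
 facet normal -0.390 -0.876 0.285
  outer loop
   vertex 1.8 1.4 0.9
   vertex 3.9 0.4 0.7
   vertex 4.5 1.5 4.9
  endloop
 endfacet
 facet normal -0.757 -0.493 0.429
  outer loop
   vertex 1.8 1.4 0.9
   vertex 1.0 4.8 3.4
   vertex 0.8 2.5 0.4
  endloop
 endfacet
 facet normal -0.701 -0.522 0.486
  outer loop
   vertex 1.8 1.4 0.9
   vertex 4.5 1.5 4.9
   vertex 1.0 4.8 3.4
  endloop
 endfacet
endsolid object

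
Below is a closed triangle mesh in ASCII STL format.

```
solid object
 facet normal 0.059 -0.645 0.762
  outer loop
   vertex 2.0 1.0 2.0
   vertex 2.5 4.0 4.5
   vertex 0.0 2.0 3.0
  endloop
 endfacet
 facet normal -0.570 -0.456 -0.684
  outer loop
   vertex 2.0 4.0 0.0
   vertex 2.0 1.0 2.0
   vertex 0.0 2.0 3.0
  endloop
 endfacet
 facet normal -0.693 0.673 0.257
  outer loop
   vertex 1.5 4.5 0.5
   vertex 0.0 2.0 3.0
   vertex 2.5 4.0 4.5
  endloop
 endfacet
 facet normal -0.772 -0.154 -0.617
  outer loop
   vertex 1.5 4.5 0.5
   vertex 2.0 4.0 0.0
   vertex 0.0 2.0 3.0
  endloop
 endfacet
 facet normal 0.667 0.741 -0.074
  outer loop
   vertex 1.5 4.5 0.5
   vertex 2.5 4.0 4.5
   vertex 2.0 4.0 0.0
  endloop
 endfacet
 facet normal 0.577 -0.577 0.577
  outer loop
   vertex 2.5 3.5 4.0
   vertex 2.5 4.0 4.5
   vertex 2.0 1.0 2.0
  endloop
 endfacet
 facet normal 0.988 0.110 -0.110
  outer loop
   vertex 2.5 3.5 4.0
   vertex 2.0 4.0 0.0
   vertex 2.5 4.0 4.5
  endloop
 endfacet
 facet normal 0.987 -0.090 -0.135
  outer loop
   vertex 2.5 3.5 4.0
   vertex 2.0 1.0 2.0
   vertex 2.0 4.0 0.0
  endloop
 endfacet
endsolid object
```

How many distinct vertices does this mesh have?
6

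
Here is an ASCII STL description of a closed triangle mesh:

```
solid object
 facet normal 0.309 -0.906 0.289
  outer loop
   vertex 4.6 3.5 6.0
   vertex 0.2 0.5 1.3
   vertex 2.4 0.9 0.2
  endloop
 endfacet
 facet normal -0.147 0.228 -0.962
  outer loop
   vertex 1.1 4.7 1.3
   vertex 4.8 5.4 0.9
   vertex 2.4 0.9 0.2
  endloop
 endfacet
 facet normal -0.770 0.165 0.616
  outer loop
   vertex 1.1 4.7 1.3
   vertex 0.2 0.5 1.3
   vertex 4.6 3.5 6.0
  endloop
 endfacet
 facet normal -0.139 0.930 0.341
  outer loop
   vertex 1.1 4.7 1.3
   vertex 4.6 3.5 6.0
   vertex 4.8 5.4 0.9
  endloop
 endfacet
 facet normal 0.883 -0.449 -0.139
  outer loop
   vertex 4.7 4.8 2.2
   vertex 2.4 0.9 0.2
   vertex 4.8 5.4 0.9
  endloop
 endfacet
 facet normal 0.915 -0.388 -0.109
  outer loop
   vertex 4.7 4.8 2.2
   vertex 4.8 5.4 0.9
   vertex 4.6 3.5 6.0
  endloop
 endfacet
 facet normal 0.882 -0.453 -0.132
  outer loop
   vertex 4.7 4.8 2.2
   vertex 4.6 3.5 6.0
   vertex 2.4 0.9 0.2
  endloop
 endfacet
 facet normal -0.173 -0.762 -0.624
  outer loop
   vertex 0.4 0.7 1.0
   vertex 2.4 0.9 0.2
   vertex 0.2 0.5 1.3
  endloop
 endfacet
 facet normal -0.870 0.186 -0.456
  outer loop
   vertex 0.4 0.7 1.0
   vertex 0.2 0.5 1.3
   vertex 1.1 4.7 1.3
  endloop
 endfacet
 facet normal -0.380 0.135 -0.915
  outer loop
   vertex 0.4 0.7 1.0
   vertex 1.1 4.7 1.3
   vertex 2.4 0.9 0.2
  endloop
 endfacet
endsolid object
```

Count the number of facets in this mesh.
10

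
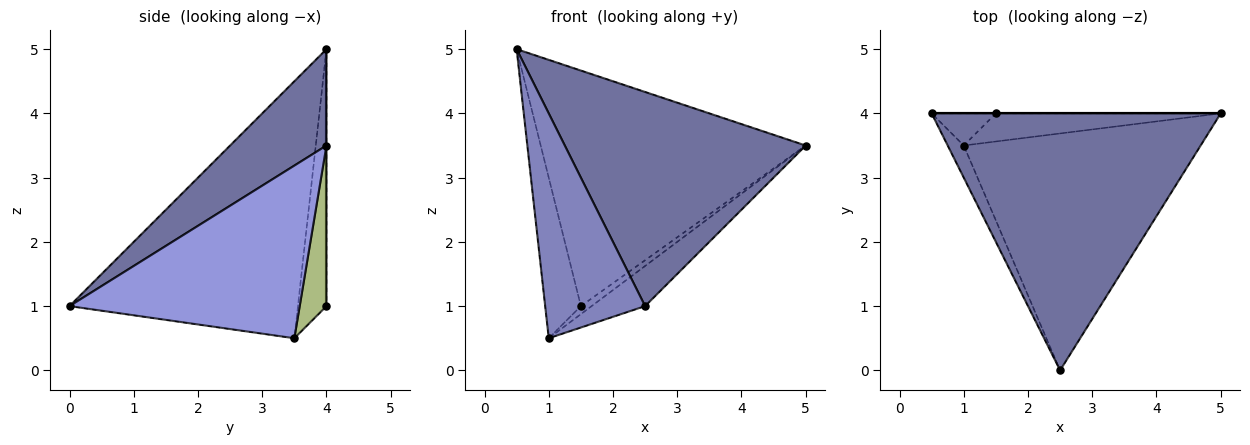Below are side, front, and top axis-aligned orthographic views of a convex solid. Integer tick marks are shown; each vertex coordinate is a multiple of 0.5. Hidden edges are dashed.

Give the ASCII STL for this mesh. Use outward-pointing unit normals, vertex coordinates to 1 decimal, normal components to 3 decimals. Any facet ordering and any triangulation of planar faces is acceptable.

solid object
 facet normal 0.248 -0.620 0.744
  outer loop
   vertex 2.5 0.0 1.0
   vertex 5.0 4.0 3.5
   vertex 0.5 4.0 5.0
  endloop
 endfacet
 facet normal -0.915 -0.400 -0.057
  outer loop
   vertex 1.0 3.5 0.5
   vertex 2.5 0.0 1.0
   vertex 0.5 4.0 5.0
  endloop
 endfacet
 facet normal 0.584 0.136 -0.801
  outer loop
   vertex 1.0 3.5 0.5
   vertex 5.0 4.0 3.5
   vertex 2.5 0.0 1.0
  endloop
 endfacet
 facet normal 0.000 1.000 0.000
  outer loop
   vertex 1.5 4.0 1.0
   vertex 0.5 4.0 5.0
   vertex 5.0 4.0 3.5
  endloop
 endfacet
 facet normal -0.617 0.772 -0.154
  outer loop
   vertex 1.5 4.0 1.0
   vertex 1.0 3.5 0.5
   vertex 0.5 4.0 5.0
  endloop
 endfacet
 facet normal 0.566 0.226 -0.793
  outer loop
   vertex 1.5 4.0 1.0
   vertex 5.0 4.0 3.5
   vertex 1.0 3.5 0.5
  endloop
 endfacet
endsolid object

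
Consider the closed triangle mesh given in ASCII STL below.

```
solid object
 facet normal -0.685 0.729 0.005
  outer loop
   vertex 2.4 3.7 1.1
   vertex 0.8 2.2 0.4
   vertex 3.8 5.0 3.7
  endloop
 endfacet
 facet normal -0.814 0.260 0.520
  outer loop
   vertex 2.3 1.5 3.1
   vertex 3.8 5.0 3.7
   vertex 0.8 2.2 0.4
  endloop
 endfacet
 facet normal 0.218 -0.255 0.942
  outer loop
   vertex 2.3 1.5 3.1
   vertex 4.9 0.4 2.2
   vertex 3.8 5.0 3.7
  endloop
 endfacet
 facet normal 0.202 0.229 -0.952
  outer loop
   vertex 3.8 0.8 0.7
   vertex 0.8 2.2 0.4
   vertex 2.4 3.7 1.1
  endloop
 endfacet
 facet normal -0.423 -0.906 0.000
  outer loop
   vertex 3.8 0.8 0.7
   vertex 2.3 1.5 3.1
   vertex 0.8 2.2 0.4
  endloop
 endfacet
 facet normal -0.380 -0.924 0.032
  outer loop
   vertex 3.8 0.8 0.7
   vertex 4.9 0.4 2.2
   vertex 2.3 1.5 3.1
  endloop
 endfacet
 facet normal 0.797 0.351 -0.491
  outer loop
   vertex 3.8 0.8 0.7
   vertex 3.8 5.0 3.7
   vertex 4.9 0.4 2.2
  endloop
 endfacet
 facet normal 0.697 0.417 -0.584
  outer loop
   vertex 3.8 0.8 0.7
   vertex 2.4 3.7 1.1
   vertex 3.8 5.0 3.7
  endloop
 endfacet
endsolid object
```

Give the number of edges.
12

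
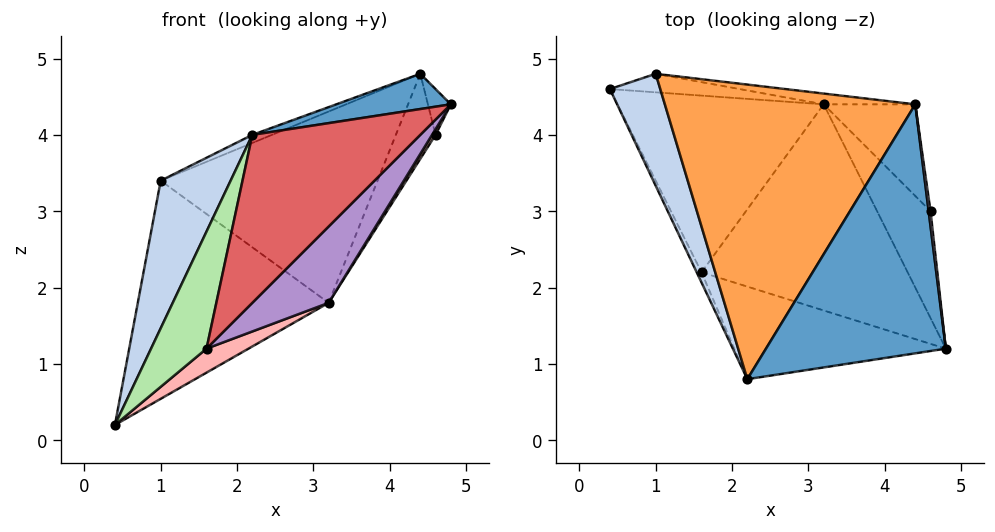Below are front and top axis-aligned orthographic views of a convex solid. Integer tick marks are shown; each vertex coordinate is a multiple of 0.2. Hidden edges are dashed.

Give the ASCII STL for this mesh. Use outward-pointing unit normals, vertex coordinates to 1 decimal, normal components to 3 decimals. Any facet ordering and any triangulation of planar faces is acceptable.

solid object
 facet normal -0.130 -0.139 0.982
  outer loop
   vertex 2.2 0.8 4.0
   vertex 4.8 1.2 4.4
   vertex 4.4 4.4 4.8
  endloop
 endfacet
 facet normal -0.947 -0.255 0.194
  outer loop
   vertex 1.0 4.8 3.4
   vertex 0.4 4.6 0.2
   vertex 2.2 0.8 4.0
  endloop
 endfacet
 facet normal -0.378 0.025 0.925
  outer loop
   vertex 1.0 4.8 3.4
   vertex 2.2 0.8 4.0
   vertex 4.4 4.4 4.8
  endloop
 endfacet
 facet normal 0.119 0.989 -0.084
  outer loop
   vertex 3.2 4.4 1.8
   vertex 0.4 4.6 0.2
   vertex 1.0 4.8 3.4
  endloop
 endfacet
 facet normal 0.139 0.989 -0.056
  outer loop
   vertex 3.2 4.4 1.8
   vertex 1.0 4.8 3.4
   vertex 4.4 4.4 4.8
  endloop
 endfacet
 facet normal -0.887 -0.460 -0.040
  outer loop
   vertex 1.6 2.2 1.2
   vertex 2.2 0.8 4.0
   vertex 0.4 4.6 0.2
  endloop
 endfacet
 facet normal 0.205 -0.857 -0.472
  outer loop
   vertex 1.6 2.2 1.2
   vertex 4.8 1.2 4.4
   vertex 2.2 0.8 4.0
  endloop
 endfacet
 facet normal 0.486 -0.118 -0.866
  outer loop
   vertex 1.6 2.2 1.2
   vertex 0.4 4.6 0.2
   vertex 3.2 4.4 1.8
  endloop
 endfacet
 facet normal 0.638 -0.267 -0.722
  outer loop
   vertex 1.6 2.2 1.2
   vertex 3.2 4.4 1.8
   vertex 4.8 1.2 4.4
  endloop
 endfacet
 facet normal 0.992 0.119 0.040
  outer loop
   vertex 4.6 3.0 4.0
   vertex 4.4 4.4 4.8
   vertex 4.8 1.2 4.4
  endloop
 endfacet
 facet normal 0.835 -0.029 -0.550
  outer loop
   vertex 4.6 3.0 4.0
   vertex 4.8 1.2 4.4
   vertex 3.2 4.4 1.8
  endloop
 endfacet
 facet normal 0.878 0.326 -0.351
  outer loop
   vertex 4.6 3.0 4.0
   vertex 3.2 4.4 1.8
   vertex 4.4 4.4 4.8
  endloop
 endfacet
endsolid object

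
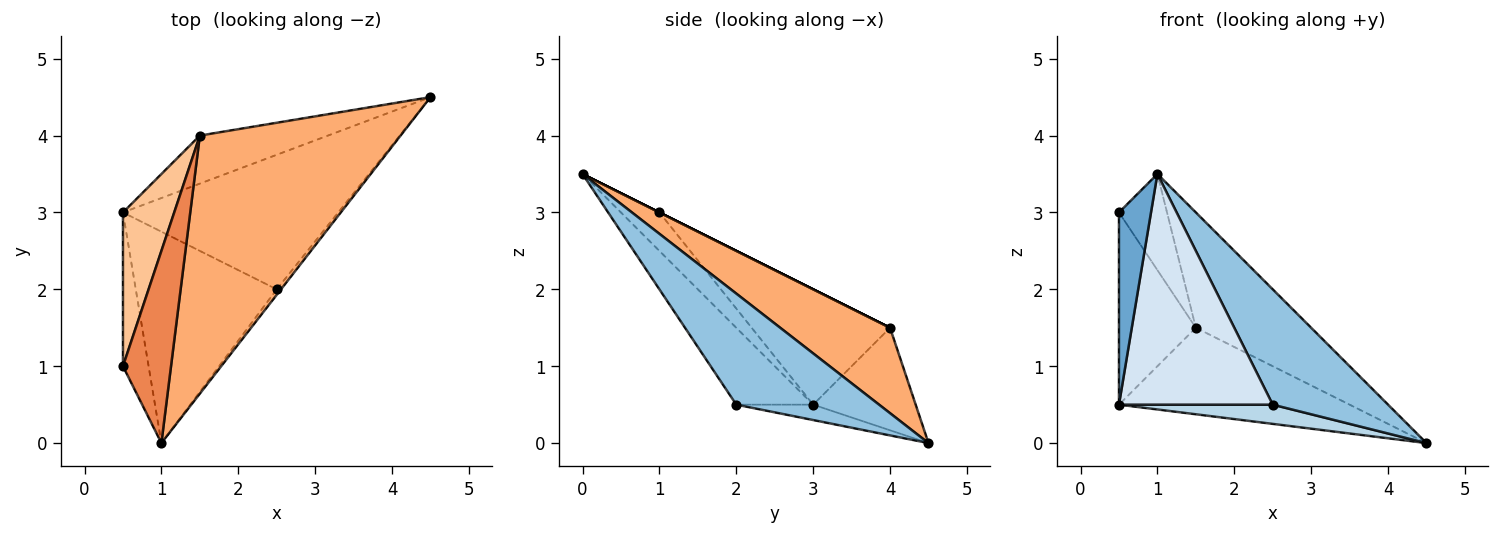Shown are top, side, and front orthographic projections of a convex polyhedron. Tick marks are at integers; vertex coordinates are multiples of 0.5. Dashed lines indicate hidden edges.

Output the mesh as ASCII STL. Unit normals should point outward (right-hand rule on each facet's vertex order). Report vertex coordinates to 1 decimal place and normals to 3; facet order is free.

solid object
 facet normal -0.684 -0.570 -0.456
  outer loop
   vertex 0.5 3.0 0.5
   vertex 1.0 0.0 3.5
   vertex 0.5 1.0 3.0
  endloop
 endfacet
 facet normal 0.778 -0.628 -0.030
  outer loop
   vertex 2.5 2.0 0.5
   vertex 4.5 4.5 0.0
   vertex 1.0 0.0 3.5
  endloop
 endfacet
 facet normal -0.071 -0.141 -0.987
  outer loop
   vertex 2.5 2.0 0.5
   vertex 0.5 3.0 0.5
   vertex 4.5 4.5 0.0
  endloop
 endfacet
 facet normal -0.346 -0.692 -0.634
  outer loop
   vertex 2.5 2.0 0.5
   vertex 1.0 0.0 3.5
   vertex 0.5 3.0 0.5
  endloop
 endfacet
 facet normal 0.000 0.447 0.894
  outer loop
   vertex 1.5 4.0 1.5
   vertex 0.5 1.0 3.0
   vertex 1.0 0.0 3.5
  endloop
 endfacet
 facet normal 0.362 0.380 0.851
  outer loop
   vertex 1.5 4.0 1.5
   vertex 1.0 0.0 3.5
   vertex 4.5 4.5 0.0
  endloop
 endfacet
 facet normal -0.815 0.453 0.362
  outer loop
   vertex 1.5 4.0 1.5
   vertex 0.5 3.0 0.5
   vertex 0.5 1.0 3.0
  endloop
 endfacet
 facet normal -0.362 0.815 -0.453
  outer loop
   vertex 1.5 4.0 1.5
   vertex 4.5 4.5 0.0
   vertex 0.5 3.0 0.5
  endloop
 endfacet
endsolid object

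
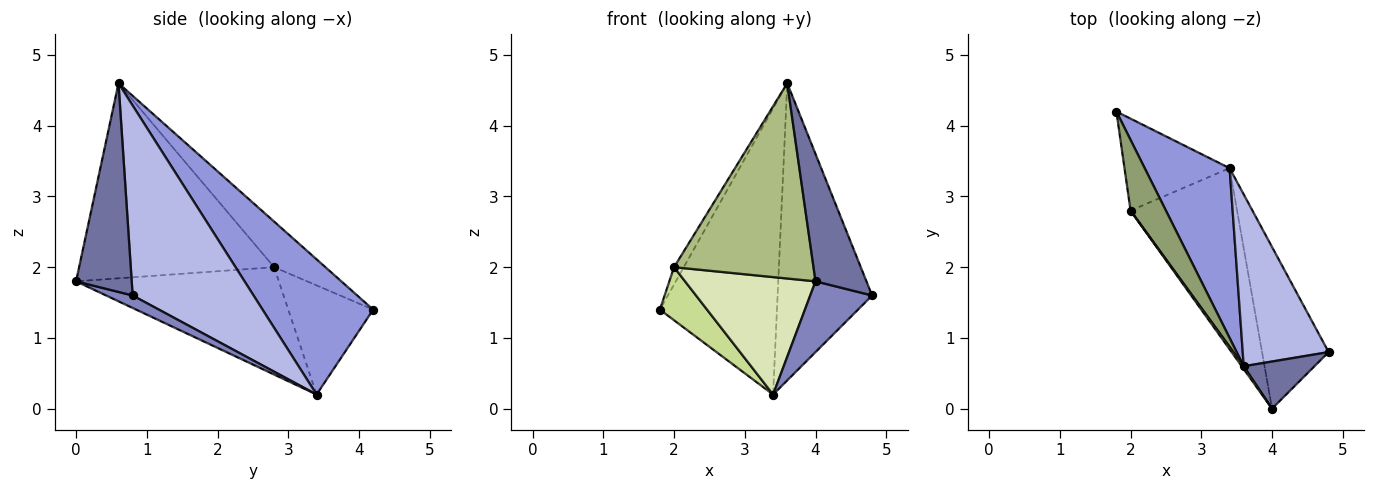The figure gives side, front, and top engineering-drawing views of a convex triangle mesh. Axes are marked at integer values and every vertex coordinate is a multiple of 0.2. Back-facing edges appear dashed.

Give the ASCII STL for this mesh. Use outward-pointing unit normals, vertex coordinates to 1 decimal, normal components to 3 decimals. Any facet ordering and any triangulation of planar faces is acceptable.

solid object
 facet normal 0.716 -0.655 0.243
  outer loop
   vertex 3.6 0.6 4.6
   vertex 4.0 0.0 1.8
   vertex 4.8 0.8 1.6
  endloop
 endfacet
 facet normal 0.169 -0.395 -0.903
  outer loop
   vertex 3.4 3.4 0.2
   vertex 4.8 0.8 1.6
   vertex 4.0 0.0 1.8
  endloop
 endfacet
 facet normal 0.631 0.667 0.396
  outer loop
   vertex 3.4 3.4 0.2
   vertex 1.8 4.2 1.4
   vertex 3.6 0.6 4.6
  endloop
 endfacet
 facet normal 0.742 0.580 0.336
  outer loop
   vertex 3.4 3.4 0.2
   vertex 3.6 0.6 4.6
   vertex 4.8 0.8 1.6
  endloop
 endfacet
 facet normal -0.781 0.148 0.606
  outer loop
   vertex 2.0 2.8 2.0
   vertex 3.6 0.6 4.6
   vertex 1.8 4.2 1.4
  endloop
 endfacet
 facet normal -0.813 -0.582 0.008
  outer loop
   vertex 2.0 2.8 2.0
   vertex 4.0 0.0 1.8
   vertex 3.6 0.6 4.6
  endloop
 endfacet
 facet normal -0.669 -0.372 -0.644
  outer loop
   vertex 2.0 2.8 2.0
   vertex 1.8 4.2 1.4
   vertex 3.4 3.4 0.2
  endloop
 endfacet
 facet normal -0.646 -0.415 -0.641
  outer loop
   vertex 2.0 2.8 2.0
   vertex 3.4 3.4 0.2
   vertex 4.0 0.0 1.8
  endloop
 endfacet
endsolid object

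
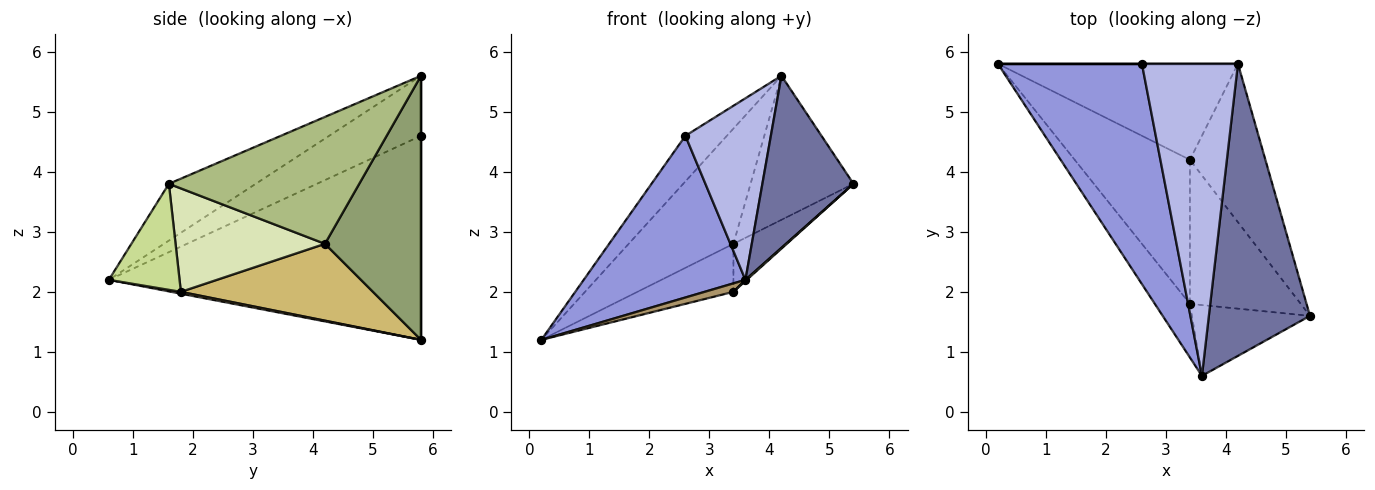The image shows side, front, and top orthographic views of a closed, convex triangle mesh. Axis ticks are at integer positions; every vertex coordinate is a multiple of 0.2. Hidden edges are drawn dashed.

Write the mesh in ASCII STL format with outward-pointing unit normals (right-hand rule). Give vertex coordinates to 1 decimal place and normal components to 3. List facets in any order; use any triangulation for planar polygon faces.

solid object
 facet normal -0.436 -0.457 0.776
  outer loop
   vertex 3.6 0.6 2.2
   vertex 5.4 1.6 3.8
   vertex 4.2 5.8 5.6
  endloop
 endfacet
 facet normal 0.000 1.000 0.000
  outer loop
   vertex 2.6 5.8 4.6
   vertex 4.2 5.8 5.6
   vertex 0.2 5.8 1.2
  endloop
 endfacet
 facet normal -0.752 -0.390 0.531
  outer loop
   vertex 2.6 5.8 4.6
   vertex 0.2 5.8 1.2
   vertex 3.6 0.6 2.2
  endloop
 endfacet
 facet normal -0.475 -0.442 0.760
  outer loop
   vertex 2.6 5.8 4.6
   vertex 3.6 0.6 2.2
   vertex 4.2 5.8 5.6
  endloop
 endfacet
 facet normal 0.576 0.628 -0.523
  outer loop
   vertex 3.4 4.2 2.8
   vertex 0.2 5.8 1.2
   vertex 4.2 5.8 5.6
  endloop
 endfacet
 facet normal 0.780 0.421 -0.463
  outer loop
   vertex 3.4 4.2 2.8
   vertex 4.2 5.8 5.6
   vertex 5.4 1.6 3.8
  endloop
 endfacet
 facet normal 0.668 -0.013 -0.744
  outer loop
   vertex 3.4 1.8 2.0
   vertex 5.4 1.6 3.8
   vertex 3.6 0.6 2.2
  endloop
 endfacet
 facet normal 0.663 0.237 -0.710
  outer loop
   vertex 3.4 1.8 2.0
   vertex 3.4 4.2 2.8
   vertex 5.4 1.6 3.8
  endloop
 endfacet
 facet normal 0.052 -0.156 -0.986
  outer loop
   vertex 3.4 1.8 2.0
   vertex 3.6 0.6 2.2
   vertex 0.2 5.8 1.2
  endloop
 endfacet
 facet normal 0.535 0.267 -0.802
  outer loop
   vertex 3.4 1.8 2.0
   vertex 0.2 5.8 1.2
   vertex 3.4 4.2 2.8
  endloop
 endfacet
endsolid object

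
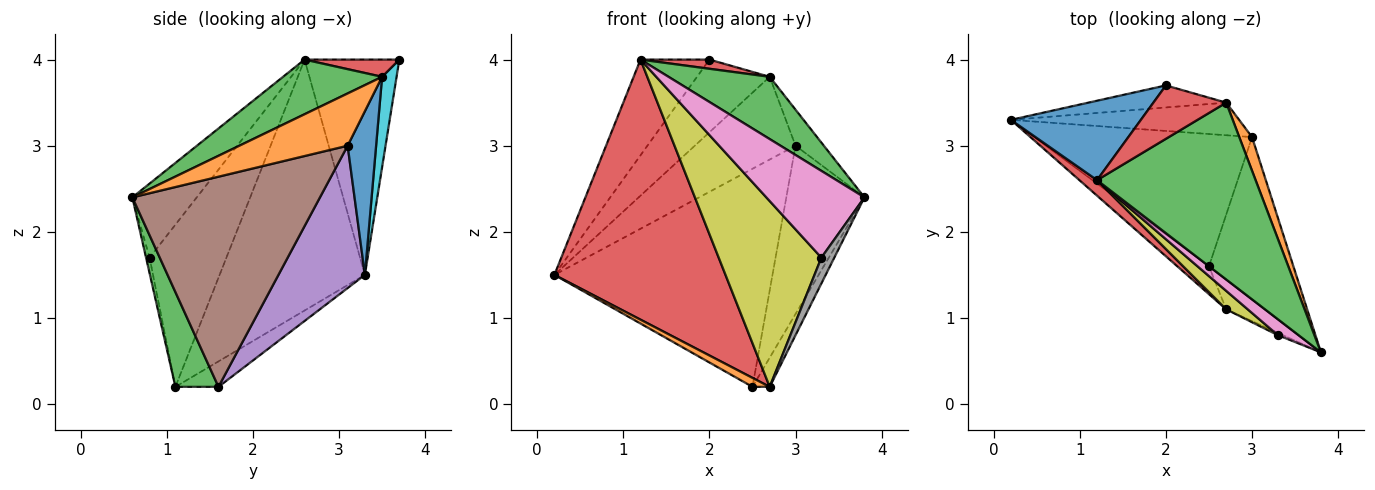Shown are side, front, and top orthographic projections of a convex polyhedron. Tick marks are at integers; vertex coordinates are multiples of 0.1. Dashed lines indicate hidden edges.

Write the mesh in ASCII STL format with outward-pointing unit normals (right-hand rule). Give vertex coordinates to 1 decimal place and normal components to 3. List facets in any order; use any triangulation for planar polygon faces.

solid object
 facet normal -0.727 0.529 0.439
  outer loop
   vertex 1.2 2.6 4.0
   vertex 2.0 3.7 4.0
   vertex 0.2 3.3 1.5
  endloop
 endfacet
 facet normal -0.607 -0.243 -0.757
  outer loop
   vertex 2.7 1.1 0.2
   vertex 0.2 3.3 1.5
   vertex 2.5 1.6 0.2
  endloop
 endfacet
 facet normal 0.868 0.347 -0.355
  outer loop
   vertex 2.7 1.1 0.2
   vertex 2.5 1.6 0.2
   vertex 3.8 0.6 2.4
  endloop
 endfacet
 facet normal -0.647 -0.762 0.045
  outer loop
   vertex 2.7 1.1 0.2
   vertex 1.2 2.6 4.0
   vertex 0.2 3.3 1.5
  endloop
 endfacet
 facet normal 0.321 0.810 -0.491
  outer loop
   vertex 3.0 3.1 3.0
   vertex 2.5 1.6 0.2
   vertex 0.2 3.3 1.5
  endloop
 endfacet
 facet normal 0.866 0.360 -0.348
  outer loop
   vertex 3.0 3.1 3.0
   vertex 3.8 0.6 2.4
   vertex 2.5 1.6 0.2
  endloop
 endfacet
 facet normal -0.542 -0.826 0.151
  outer loop
   vertex 3.3 0.8 1.7
   vertex 3.8 0.6 2.4
   vertex 1.2 2.6 4.0
  endloop
 endfacet
 facet normal -0.262 -0.961 -0.087
  outer loop
   vertex 3.3 0.8 1.7
   vertex 2.7 1.1 0.2
   vertex 3.8 0.6 2.4
  endloop
 endfacet
 facet normal -0.597 -0.798 0.079
  outer loop
   vertex 3.3 0.8 1.7
   vertex 1.2 2.6 4.0
   vertex 2.7 1.1 0.2
  endloop
 endfacet
 facet normal 0.187 0.940 -0.285
  outer loop
   vertex 2.7 3.5 3.8
   vertex 0.2 3.3 1.5
   vertex 2.0 3.7 4.0
  endloop
 endfacet
 facet normal 0.254 0.900 -0.355
  outer loop
   vertex 2.7 3.5 3.8
   vertex 3.0 3.1 3.0
   vertex 0.2 3.3 1.5
  endloop
 endfacet
 facet normal 0.942 0.246 0.230
  outer loop
   vertex 2.7 3.5 3.8
   vertex 3.8 0.6 2.4
   vertex 3.0 3.1 3.0
  endloop
 endfacet
 facet normal 0.309 -0.316 0.897
  outer loop
   vertex 2.7 3.5 3.8
   vertex 1.2 2.6 4.0
   vertex 3.8 0.6 2.4
  endloop
 endfacet
 facet normal 0.227 -0.165 0.960
  outer loop
   vertex 2.7 3.5 3.8
   vertex 2.0 3.7 4.0
   vertex 1.2 2.6 4.0
  endloop
 endfacet
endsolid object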